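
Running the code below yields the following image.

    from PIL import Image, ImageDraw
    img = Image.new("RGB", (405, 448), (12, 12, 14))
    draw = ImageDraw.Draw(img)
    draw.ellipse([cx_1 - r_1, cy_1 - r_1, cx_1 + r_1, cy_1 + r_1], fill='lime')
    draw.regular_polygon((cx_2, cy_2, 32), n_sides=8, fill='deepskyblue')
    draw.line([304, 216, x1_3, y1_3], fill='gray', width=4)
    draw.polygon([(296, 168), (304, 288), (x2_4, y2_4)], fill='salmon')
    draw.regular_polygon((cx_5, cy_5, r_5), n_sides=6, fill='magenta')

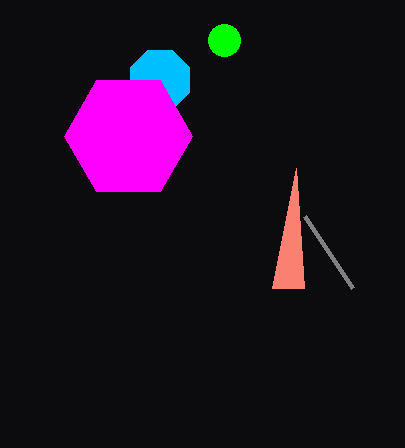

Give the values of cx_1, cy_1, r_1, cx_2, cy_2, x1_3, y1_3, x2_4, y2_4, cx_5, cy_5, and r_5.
cx_1 = 224; cy_1 = 40; r_1 = 16; cx_2 = 160; cy_2 = 80; x1_3 = 352; y1_3 = 288; x2_4 = 272; y2_4 = 288; cx_5 = 128; cy_5 = 136; r_5 = 64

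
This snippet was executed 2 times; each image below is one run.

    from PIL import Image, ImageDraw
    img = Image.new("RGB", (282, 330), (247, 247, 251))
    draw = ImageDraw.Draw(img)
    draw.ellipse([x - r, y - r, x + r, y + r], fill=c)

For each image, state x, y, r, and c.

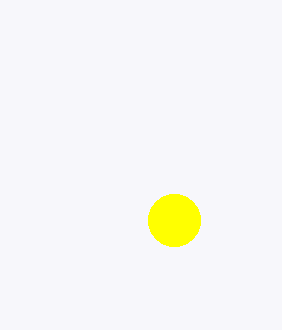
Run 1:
x = 174
y = 220
r = 26
c = 'yellow'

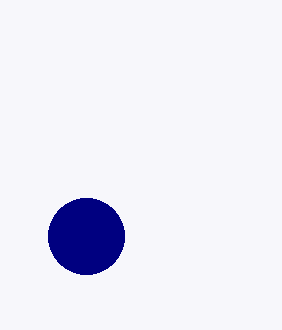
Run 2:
x = 86
y = 236
r = 38
c = 'navy'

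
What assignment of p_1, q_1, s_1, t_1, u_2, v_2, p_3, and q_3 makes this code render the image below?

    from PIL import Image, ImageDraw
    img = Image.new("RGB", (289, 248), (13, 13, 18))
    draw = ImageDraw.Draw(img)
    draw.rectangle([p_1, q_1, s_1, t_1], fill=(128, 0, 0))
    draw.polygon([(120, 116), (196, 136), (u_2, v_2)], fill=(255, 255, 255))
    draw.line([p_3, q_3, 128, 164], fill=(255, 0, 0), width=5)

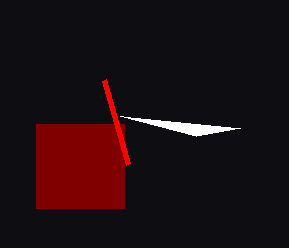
p_1 = 36; q_1 = 124; s_1 = 124; t_1 = 208; u_2 = 240; v_2 = 128; p_3 = 104; q_3 = 80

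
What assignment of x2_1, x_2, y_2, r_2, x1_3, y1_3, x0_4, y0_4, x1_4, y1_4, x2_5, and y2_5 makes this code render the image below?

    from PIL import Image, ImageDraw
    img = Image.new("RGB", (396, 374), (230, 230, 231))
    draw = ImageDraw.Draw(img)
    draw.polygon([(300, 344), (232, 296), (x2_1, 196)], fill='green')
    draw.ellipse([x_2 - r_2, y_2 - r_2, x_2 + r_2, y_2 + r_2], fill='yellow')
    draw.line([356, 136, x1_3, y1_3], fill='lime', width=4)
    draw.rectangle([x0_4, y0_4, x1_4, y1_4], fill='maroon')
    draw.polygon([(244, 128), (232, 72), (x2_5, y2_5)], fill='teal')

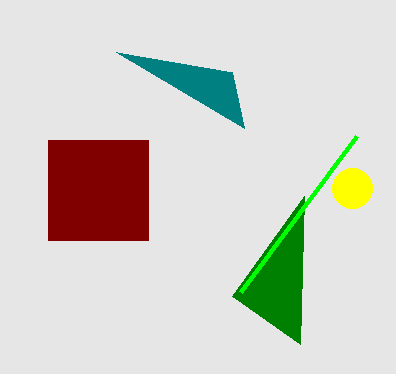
x2_1 = 304, x_2 = 352, y_2 = 188, r_2 = 20, x1_3 = 240, y1_3 = 292, x0_4 = 48, y0_4 = 140, x1_4 = 148, y1_4 = 240, x2_5 = 116, y2_5 = 52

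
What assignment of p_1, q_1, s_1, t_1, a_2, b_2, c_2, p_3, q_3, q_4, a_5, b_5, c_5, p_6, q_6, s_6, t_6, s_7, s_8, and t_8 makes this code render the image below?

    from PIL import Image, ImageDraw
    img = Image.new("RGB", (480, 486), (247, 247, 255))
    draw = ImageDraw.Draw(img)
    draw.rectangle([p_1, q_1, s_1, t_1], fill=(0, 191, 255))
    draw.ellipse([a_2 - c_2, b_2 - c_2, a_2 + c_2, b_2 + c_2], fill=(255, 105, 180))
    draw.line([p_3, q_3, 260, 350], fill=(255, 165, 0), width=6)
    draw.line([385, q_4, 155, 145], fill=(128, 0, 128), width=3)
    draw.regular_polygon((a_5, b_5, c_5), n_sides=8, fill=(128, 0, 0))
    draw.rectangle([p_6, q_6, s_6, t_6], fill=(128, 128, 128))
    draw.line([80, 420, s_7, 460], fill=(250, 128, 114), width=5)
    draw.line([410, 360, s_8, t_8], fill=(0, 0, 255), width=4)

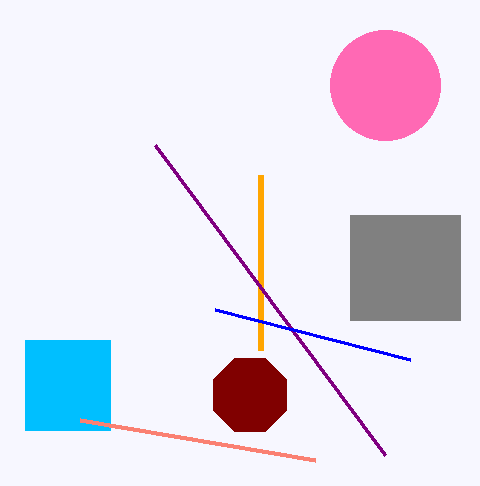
p_1 = 25, q_1 = 340, s_1 = 110, t_1 = 430, a_2 = 385, b_2 = 85, c_2 = 55, p_3 = 260, q_3 = 175, q_4 = 455, a_5 = 250, b_5 = 395, c_5 = 40, p_6 = 350, q_6 = 215, s_6 = 460, t_6 = 320, s_7 = 315, s_8 = 215, t_8 = 310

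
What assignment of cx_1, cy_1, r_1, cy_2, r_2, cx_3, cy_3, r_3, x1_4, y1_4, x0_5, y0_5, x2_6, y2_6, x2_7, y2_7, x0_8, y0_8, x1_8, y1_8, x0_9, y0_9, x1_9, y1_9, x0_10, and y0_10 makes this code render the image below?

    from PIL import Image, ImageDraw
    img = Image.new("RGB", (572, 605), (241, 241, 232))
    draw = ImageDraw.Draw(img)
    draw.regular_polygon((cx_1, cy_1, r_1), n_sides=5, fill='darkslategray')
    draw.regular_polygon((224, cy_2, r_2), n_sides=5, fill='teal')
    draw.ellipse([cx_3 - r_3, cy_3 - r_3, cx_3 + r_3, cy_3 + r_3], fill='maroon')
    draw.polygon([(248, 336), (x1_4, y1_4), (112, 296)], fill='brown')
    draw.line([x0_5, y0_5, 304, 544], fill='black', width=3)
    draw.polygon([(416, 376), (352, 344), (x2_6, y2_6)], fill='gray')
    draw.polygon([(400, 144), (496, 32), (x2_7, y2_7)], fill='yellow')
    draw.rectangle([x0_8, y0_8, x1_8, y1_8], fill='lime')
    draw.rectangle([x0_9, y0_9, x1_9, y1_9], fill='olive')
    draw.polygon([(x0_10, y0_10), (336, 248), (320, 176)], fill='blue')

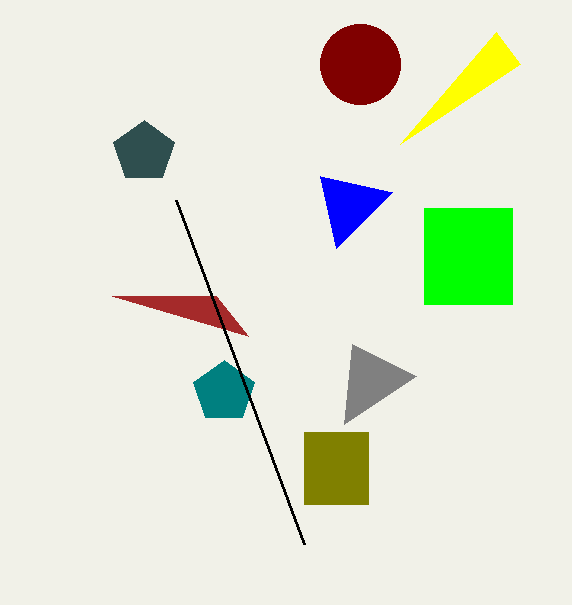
cx_1 = 144, cy_1 = 152, r_1 = 32, cy_2 = 392, r_2 = 32, cx_3 = 360, cy_3 = 64, r_3 = 40, x1_4 = 216, y1_4 = 296, x0_5 = 176, y0_5 = 200, x2_6 = 344, y2_6 = 424, x2_7 = 520, y2_7 = 64, x0_8 = 424, y0_8 = 208, x1_8 = 512, y1_8 = 304, x0_9 = 304, y0_9 = 432, x1_9 = 368, y1_9 = 504, x0_10 = 392, y0_10 = 192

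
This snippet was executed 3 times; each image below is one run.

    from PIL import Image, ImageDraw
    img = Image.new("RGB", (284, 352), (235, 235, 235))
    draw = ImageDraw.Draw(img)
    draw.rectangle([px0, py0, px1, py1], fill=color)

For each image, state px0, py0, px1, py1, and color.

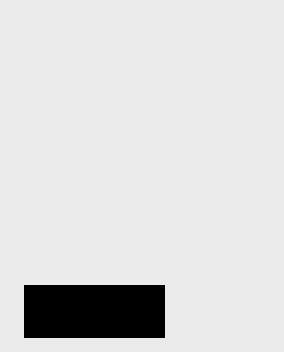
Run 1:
px0 = 24, py0 = 285, px1 = 164, py1 = 337, color = 'black'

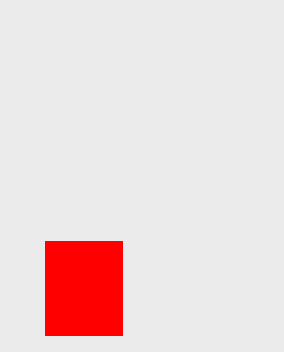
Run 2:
px0 = 45, py0 = 241, px1 = 122, py1 = 335, color = 'red'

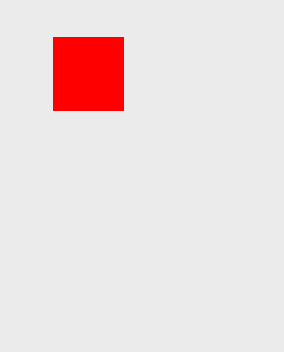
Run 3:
px0 = 53
py0 = 37
px1 = 123
py1 = 110
color = 'red'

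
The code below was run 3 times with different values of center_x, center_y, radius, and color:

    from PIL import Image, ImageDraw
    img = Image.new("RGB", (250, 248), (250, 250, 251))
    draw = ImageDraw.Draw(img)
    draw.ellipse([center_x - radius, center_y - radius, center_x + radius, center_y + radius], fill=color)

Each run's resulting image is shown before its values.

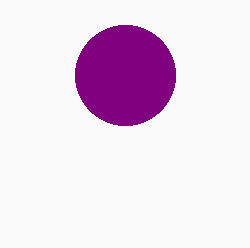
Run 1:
center_x = 125; center_y = 75; radius = 50; color = 'purple'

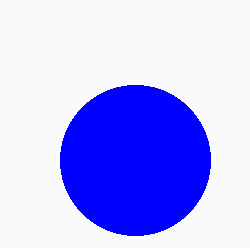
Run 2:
center_x = 135, center_y = 160, radius = 75, color = 'blue'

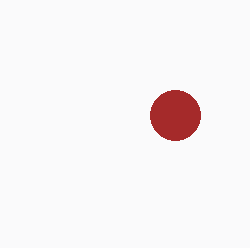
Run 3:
center_x = 175, center_y = 115, radius = 25, color = 'brown'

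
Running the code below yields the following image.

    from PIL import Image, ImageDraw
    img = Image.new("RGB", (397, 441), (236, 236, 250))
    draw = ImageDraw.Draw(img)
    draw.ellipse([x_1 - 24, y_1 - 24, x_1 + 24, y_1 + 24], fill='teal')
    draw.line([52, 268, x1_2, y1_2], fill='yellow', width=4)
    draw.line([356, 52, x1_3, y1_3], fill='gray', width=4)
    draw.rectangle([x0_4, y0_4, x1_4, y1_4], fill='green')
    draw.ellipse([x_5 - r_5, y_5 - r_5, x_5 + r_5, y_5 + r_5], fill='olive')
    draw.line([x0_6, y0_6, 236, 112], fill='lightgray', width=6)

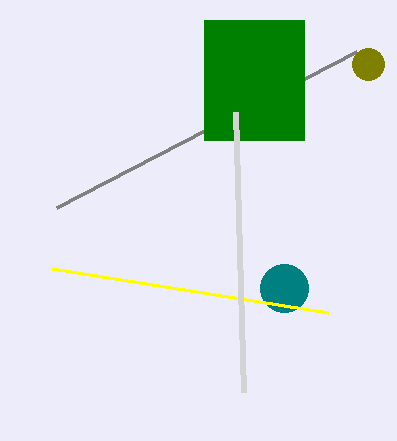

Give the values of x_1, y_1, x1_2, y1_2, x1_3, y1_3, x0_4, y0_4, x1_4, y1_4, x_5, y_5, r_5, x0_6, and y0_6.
x_1 = 284, y_1 = 288, x1_2 = 328, y1_2 = 312, x1_3 = 56, y1_3 = 208, x0_4 = 204, y0_4 = 20, x1_4 = 304, y1_4 = 140, x_5 = 368, y_5 = 64, r_5 = 16, x0_6 = 244, y0_6 = 392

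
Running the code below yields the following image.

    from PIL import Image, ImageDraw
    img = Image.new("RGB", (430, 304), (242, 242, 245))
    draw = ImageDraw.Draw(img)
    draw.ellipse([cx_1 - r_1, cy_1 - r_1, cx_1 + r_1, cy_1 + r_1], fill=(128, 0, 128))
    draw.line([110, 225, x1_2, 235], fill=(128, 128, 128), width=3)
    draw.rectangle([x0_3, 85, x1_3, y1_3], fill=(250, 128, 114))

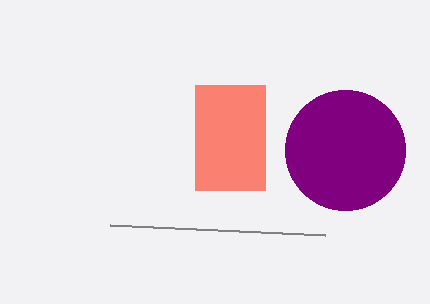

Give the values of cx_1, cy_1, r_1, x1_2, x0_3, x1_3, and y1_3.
cx_1 = 345, cy_1 = 150, r_1 = 60, x1_2 = 325, x0_3 = 195, x1_3 = 265, y1_3 = 190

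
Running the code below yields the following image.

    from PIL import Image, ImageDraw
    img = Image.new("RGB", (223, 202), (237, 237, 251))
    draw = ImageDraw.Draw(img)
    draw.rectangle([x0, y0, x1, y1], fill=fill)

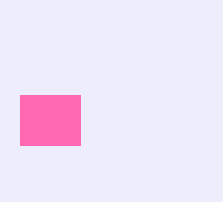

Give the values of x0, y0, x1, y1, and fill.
x0 = 20, y0 = 95, x1 = 80, y1 = 145, fill = 'hotpink'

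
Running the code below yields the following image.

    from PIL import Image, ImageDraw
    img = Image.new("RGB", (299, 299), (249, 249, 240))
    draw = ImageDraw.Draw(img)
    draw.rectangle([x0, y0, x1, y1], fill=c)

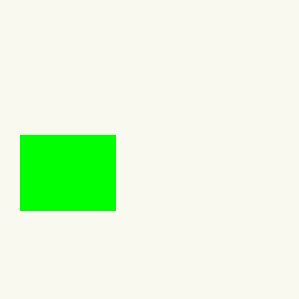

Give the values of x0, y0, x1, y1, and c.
x0 = 20; y0 = 135; x1 = 115; y1 = 210; c = 'lime'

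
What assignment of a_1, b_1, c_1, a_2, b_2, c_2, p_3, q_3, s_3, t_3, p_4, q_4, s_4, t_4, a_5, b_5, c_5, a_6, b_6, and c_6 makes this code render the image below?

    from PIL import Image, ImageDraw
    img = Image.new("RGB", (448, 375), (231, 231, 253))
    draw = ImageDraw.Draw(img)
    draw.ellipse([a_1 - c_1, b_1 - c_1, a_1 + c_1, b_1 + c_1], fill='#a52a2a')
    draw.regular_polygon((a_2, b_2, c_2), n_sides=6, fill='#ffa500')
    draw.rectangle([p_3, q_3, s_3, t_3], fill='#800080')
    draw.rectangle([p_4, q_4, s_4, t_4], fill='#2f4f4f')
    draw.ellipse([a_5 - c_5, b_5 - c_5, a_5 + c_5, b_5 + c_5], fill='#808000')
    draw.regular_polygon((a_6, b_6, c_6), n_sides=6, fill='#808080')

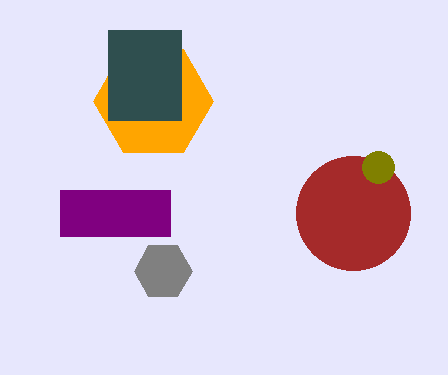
a_1 = 353; b_1 = 213; c_1 = 57; a_2 = 153; b_2 = 101; c_2 = 60; p_3 = 60; q_3 = 190; s_3 = 170; t_3 = 236; p_4 = 108; q_4 = 30; s_4 = 181; t_4 = 120; a_5 = 378; b_5 = 167; c_5 = 16; a_6 = 163; b_6 = 271; c_6 = 29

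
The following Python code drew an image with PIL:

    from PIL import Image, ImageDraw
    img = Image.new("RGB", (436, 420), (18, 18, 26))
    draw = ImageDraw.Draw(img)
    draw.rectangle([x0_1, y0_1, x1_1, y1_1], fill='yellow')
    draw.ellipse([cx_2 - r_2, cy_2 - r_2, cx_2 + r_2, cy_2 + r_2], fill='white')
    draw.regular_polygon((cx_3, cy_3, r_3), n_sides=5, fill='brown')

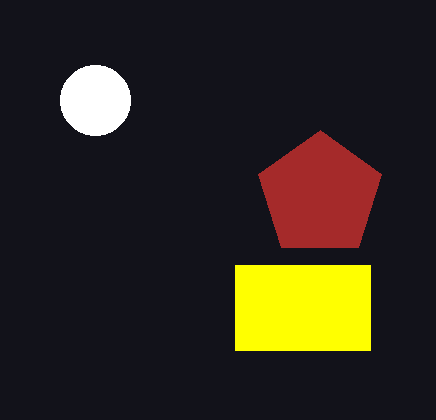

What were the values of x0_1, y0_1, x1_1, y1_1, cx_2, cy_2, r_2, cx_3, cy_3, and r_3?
x0_1 = 235
y0_1 = 265
x1_1 = 370
y1_1 = 350
cx_2 = 95
cy_2 = 100
r_2 = 35
cx_3 = 320
cy_3 = 195
r_3 = 65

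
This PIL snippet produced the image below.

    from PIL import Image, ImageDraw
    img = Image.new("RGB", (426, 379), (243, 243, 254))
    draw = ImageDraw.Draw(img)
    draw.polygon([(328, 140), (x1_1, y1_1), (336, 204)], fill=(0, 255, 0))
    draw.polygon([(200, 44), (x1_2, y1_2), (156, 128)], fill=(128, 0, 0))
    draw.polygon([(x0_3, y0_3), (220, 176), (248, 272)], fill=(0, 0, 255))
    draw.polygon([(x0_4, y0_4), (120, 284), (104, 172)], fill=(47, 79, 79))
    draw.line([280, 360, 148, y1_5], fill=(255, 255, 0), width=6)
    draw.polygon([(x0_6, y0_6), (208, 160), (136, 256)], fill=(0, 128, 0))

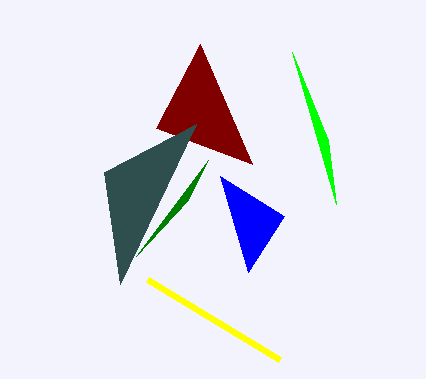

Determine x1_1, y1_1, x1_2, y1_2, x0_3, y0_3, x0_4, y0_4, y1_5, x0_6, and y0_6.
x1_1 = 292
y1_1 = 52
x1_2 = 252
y1_2 = 164
x0_3 = 284
y0_3 = 216
x0_4 = 196
y0_4 = 124
y1_5 = 280
x0_6 = 188
y0_6 = 200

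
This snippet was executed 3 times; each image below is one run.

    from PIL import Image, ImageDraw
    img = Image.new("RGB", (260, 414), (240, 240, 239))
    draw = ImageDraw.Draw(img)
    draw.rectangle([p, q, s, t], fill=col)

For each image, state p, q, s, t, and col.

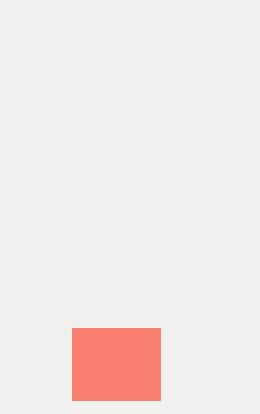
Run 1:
p = 72, q = 328, s = 160, t = 400, col = 'salmon'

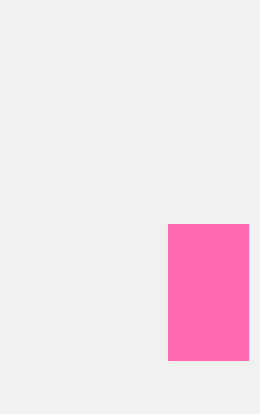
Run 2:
p = 168; q = 224; s = 248; t = 360; col = 'hotpink'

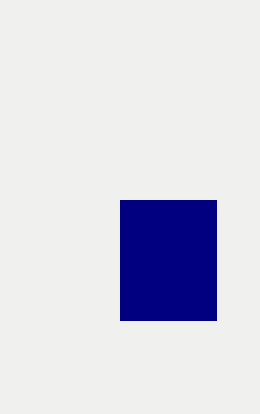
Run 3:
p = 120
q = 200
s = 216
t = 320
col = 'navy'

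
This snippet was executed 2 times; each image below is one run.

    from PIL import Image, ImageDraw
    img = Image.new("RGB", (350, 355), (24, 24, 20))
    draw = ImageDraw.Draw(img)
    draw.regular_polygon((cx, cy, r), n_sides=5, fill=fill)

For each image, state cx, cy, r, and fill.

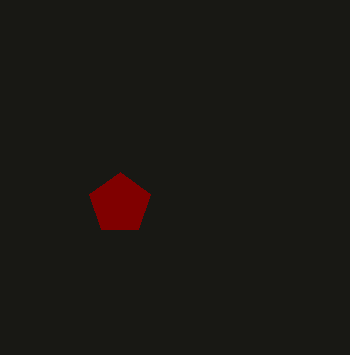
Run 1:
cx = 120
cy = 204
r = 32
fill = 'maroon'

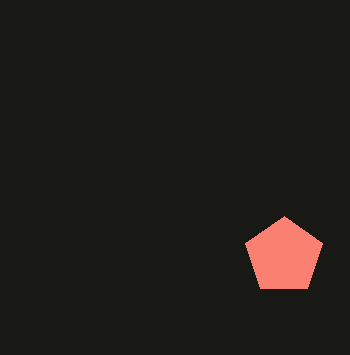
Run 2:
cx = 284, cy = 256, r = 40, fill = 'salmon'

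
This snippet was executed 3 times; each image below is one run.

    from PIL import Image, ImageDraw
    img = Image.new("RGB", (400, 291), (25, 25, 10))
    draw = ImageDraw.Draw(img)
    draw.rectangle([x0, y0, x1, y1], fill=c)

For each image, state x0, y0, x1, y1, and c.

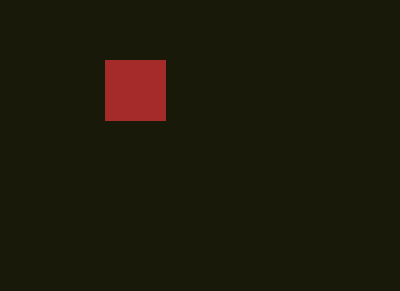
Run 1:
x0 = 105
y0 = 60
x1 = 165
y1 = 120
c = 'brown'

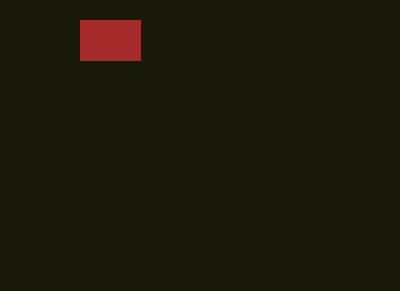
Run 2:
x0 = 80, y0 = 20, x1 = 140, y1 = 60, c = 'brown'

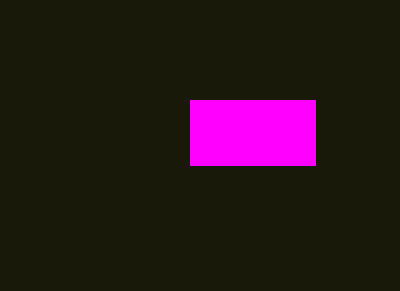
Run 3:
x0 = 190
y0 = 100
x1 = 315
y1 = 165
c = 'magenta'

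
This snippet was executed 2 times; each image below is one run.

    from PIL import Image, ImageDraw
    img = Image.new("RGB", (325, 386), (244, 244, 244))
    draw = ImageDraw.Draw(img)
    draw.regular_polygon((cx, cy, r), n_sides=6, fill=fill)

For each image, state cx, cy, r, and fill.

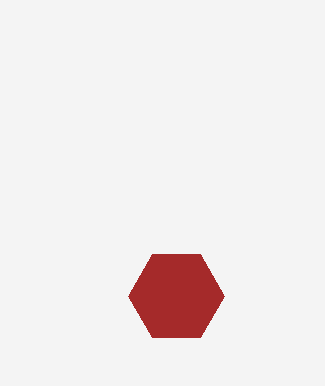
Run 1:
cx = 176; cy = 296; r = 48; fill = 'brown'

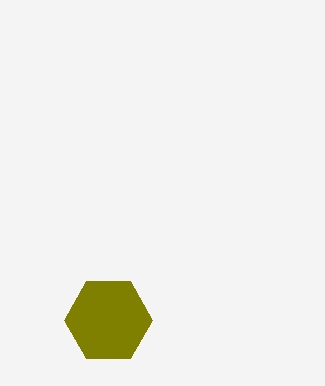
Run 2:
cx = 108, cy = 320, r = 44, fill = 'olive'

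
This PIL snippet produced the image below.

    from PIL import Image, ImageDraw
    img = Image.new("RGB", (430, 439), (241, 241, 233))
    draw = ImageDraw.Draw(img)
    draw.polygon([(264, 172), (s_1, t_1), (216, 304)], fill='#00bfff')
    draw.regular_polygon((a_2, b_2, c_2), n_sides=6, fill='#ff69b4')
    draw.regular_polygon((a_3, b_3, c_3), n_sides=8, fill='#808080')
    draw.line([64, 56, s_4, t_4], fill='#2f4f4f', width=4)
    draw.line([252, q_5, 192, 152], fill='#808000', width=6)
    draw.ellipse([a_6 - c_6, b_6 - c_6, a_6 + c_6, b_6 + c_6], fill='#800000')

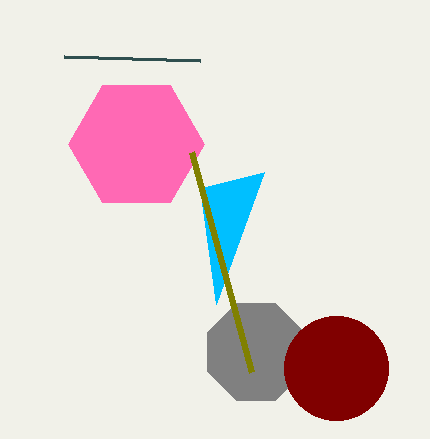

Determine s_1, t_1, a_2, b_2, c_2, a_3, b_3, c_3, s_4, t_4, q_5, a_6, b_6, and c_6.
s_1 = 200
t_1 = 188
a_2 = 136
b_2 = 144
c_2 = 68
a_3 = 256
b_3 = 352
c_3 = 52
s_4 = 200
t_4 = 60
q_5 = 372
a_6 = 336
b_6 = 368
c_6 = 52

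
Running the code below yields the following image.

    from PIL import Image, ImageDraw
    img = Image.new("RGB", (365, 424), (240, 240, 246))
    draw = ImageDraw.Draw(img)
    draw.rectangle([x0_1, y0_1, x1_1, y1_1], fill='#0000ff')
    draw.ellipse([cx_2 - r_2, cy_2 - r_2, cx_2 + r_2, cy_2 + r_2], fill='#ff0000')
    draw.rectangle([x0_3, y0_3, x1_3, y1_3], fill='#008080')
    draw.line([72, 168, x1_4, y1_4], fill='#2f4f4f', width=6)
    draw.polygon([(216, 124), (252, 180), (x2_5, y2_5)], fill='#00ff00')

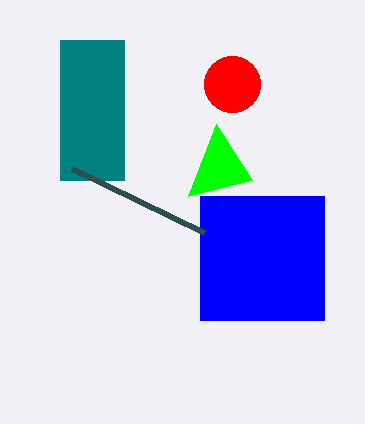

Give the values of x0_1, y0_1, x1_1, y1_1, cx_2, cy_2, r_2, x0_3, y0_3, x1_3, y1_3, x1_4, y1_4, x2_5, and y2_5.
x0_1 = 200, y0_1 = 196, x1_1 = 324, y1_1 = 320, cx_2 = 232, cy_2 = 84, r_2 = 28, x0_3 = 60, y0_3 = 40, x1_3 = 124, y1_3 = 180, x1_4 = 204, y1_4 = 232, x2_5 = 188, y2_5 = 196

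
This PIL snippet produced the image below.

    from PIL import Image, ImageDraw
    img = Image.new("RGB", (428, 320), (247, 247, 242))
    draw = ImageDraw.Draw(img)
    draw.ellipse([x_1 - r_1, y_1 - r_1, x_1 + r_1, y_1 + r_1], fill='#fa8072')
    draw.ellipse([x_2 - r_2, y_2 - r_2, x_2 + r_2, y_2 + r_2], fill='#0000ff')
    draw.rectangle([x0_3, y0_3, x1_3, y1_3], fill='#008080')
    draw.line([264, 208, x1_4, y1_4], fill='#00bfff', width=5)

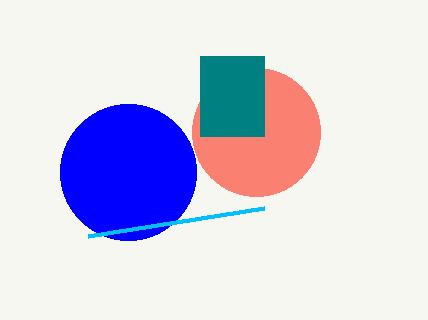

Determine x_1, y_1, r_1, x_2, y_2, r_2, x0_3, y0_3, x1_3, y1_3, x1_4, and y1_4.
x_1 = 256, y_1 = 132, r_1 = 64, x_2 = 128, y_2 = 172, r_2 = 68, x0_3 = 200, y0_3 = 56, x1_3 = 264, y1_3 = 136, x1_4 = 88, y1_4 = 236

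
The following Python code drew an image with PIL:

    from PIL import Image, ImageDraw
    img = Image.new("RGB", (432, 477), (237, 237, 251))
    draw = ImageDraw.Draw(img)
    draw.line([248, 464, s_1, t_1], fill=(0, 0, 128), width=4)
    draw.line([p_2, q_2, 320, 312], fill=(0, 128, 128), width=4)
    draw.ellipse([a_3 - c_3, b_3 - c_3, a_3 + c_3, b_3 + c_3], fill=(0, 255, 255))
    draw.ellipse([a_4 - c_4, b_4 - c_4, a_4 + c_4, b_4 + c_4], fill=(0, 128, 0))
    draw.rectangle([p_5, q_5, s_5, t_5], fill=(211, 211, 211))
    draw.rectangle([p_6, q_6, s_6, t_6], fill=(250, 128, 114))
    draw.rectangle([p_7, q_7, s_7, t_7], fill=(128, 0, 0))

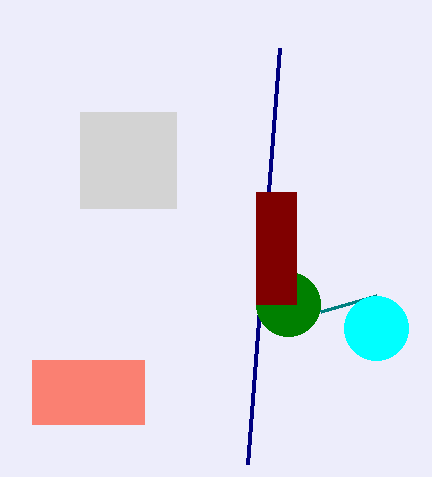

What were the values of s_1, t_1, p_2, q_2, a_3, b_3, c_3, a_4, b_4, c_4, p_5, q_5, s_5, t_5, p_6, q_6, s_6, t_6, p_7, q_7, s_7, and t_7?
s_1 = 280
t_1 = 48
p_2 = 376
q_2 = 296
a_3 = 376
b_3 = 328
c_3 = 32
a_4 = 288
b_4 = 304
c_4 = 32
p_5 = 80
q_5 = 112
s_5 = 176
t_5 = 208
p_6 = 32
q_6 = 360
s_6 = 144
t_6 = 424
p_7 = 256
q_7 = 192
s_7 = 296
t_7 = 304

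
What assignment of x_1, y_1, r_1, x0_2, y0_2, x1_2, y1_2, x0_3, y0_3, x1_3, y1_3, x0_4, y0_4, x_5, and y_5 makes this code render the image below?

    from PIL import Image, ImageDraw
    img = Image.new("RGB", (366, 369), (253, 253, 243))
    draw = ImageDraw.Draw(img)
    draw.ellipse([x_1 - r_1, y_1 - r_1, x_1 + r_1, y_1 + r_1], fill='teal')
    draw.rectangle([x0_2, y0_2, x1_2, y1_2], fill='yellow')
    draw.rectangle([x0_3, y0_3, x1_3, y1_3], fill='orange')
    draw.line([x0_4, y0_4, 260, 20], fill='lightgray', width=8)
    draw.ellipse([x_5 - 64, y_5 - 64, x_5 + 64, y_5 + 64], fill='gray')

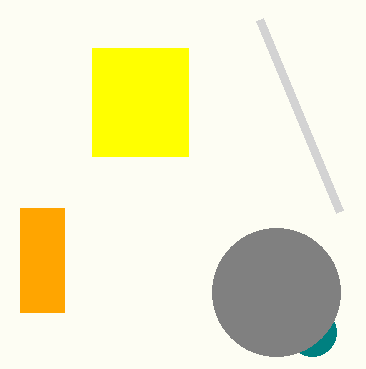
x_1 = 312, y_1 = 332, r_1 = 24, x0_2 = 92, y0_2 = 48, x1_2 = 188, y1_2 = 156, x0_3 = 20, y0_3 = 208, x1_3 = 64, y1_3 = 312, x0_4 = 340, y0_4 = 212, x_5 = 276, y_5 = 292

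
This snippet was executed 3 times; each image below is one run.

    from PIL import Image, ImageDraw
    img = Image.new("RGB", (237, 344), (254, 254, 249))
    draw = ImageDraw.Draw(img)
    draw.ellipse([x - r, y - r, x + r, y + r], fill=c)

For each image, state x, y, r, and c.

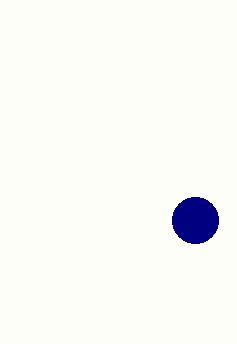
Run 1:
x = 195
y = 220
r = 23
c = 'navy'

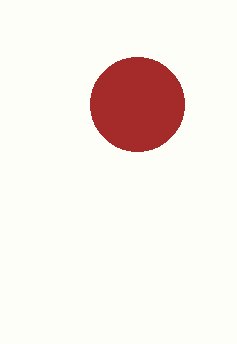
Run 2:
x = 137
y = 104
r = 47
c = 'brown'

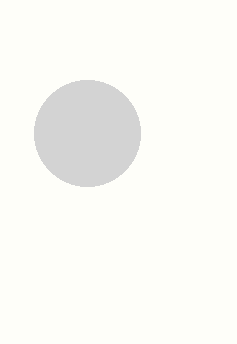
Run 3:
x = 87
y = 133
r = 53
c = 'lightgray'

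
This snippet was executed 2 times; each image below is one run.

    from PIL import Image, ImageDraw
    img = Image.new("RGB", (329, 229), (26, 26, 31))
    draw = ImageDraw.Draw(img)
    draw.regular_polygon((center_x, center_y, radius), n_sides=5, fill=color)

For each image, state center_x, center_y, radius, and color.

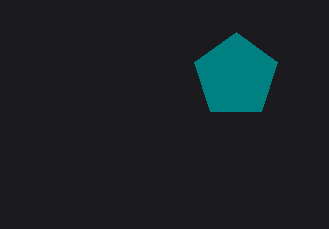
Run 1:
center_x = 236, center_y = 76, radius = 44, color = 'teal'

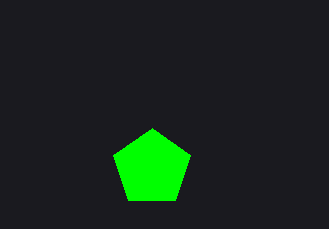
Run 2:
center_x = 152, center_y = 168, radius = 40, color = 'lime'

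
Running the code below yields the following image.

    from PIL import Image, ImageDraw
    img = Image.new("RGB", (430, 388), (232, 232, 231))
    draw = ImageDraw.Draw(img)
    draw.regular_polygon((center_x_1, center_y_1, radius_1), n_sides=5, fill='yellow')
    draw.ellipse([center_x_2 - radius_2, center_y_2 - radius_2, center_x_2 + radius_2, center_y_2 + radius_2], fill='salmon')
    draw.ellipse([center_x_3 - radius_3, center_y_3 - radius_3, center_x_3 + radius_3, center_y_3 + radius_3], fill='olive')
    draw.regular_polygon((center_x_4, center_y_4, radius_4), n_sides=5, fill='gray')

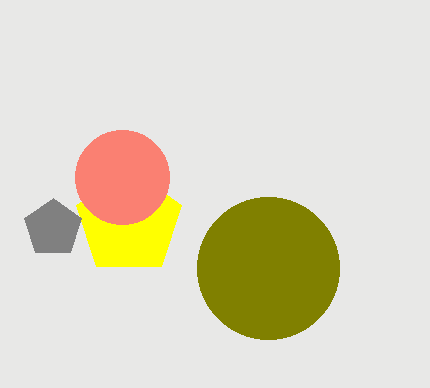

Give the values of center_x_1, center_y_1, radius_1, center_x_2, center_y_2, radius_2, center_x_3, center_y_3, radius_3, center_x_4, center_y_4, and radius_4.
center_x_1 = 129; center_y_1 = 222; radius_1 = 55; center_x_2 = 122; center_y_2 = 177; radius_2 = 47; center_x_3 = 268; center_y_3 = 268; radius_3 = 71; center_x_4 = 53; center_y_4 = 228; radius_4 = 30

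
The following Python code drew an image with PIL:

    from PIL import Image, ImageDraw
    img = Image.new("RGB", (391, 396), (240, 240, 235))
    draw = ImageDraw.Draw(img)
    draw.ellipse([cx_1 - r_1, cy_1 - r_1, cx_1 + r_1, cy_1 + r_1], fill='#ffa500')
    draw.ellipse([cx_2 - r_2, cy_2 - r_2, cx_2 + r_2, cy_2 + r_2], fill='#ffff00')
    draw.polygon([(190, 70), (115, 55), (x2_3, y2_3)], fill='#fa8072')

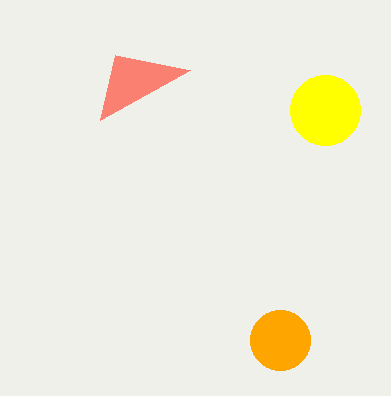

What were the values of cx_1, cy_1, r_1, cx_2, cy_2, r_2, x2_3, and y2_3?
cx_1 = 280; cy_1 = 340; r_1 = 30; cx_2 = 325; cy_2 = 110; r_2 = 35; x2_3 = 100; y2_3 = 120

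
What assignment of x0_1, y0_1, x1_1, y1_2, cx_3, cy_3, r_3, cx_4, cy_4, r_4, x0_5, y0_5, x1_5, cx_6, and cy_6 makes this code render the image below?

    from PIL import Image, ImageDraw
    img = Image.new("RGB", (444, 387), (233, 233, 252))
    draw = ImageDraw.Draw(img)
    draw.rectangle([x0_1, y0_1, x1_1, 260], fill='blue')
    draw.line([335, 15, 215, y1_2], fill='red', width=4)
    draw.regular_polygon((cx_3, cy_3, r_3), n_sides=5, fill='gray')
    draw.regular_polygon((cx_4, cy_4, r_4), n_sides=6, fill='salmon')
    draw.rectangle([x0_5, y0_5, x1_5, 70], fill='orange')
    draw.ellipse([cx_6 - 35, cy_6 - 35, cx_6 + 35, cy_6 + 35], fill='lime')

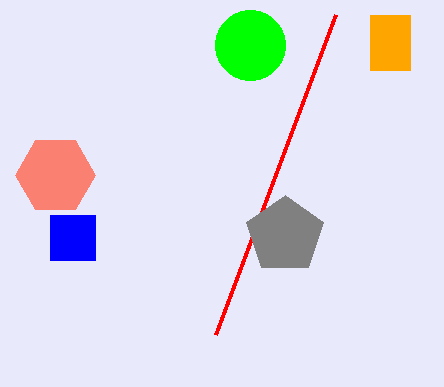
x0_1 = 50, y0_1 = 215, x1_1 = 95, y1_2 = 335, cx_3 = 285, cy_3 = 235, r_3 = 40, cx_4 = 55, cy_4 = 175, r_4 = 40, x0_5 = 370, y0_5 = 15, x1_5 = 410, cx_6 = 250, cy_6 = 45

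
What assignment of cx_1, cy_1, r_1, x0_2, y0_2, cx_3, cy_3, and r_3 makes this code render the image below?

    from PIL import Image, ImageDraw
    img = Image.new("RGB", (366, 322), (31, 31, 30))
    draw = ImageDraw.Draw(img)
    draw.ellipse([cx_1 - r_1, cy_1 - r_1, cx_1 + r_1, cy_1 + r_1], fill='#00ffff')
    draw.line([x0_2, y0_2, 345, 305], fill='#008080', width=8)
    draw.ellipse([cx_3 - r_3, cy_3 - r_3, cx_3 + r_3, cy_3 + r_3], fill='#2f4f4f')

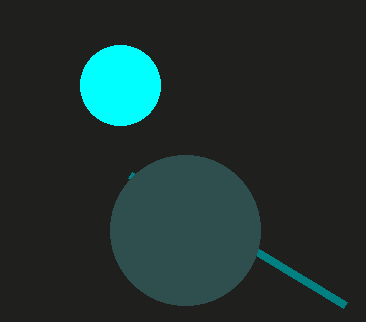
cx_1 = 120
cy_1 = 85
r_1 = 40
x0_2 = 130
y0_2 = 175
cx_3 = 185
cy_3 = 230
r_3 = 75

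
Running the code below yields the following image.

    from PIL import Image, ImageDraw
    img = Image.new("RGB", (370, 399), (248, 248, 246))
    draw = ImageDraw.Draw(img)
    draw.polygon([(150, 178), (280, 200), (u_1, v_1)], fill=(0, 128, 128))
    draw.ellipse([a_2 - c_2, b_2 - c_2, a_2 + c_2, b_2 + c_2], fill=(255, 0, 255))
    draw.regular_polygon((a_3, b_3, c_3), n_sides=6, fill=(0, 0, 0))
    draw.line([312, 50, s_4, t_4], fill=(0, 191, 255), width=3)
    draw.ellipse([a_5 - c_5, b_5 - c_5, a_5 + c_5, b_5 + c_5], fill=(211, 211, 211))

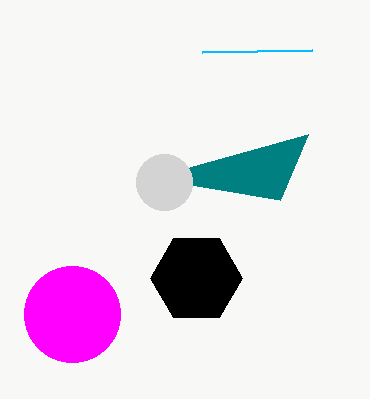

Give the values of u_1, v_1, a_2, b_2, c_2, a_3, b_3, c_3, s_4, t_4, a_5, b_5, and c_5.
u_1 = 308; v_1 = 134; a_2 = 72; b_2 = 314; c_2 = 48; a_3 = 196; b_3 = 278; c_3 = 46; s_4 = 202; t_4 = 52; a_5 = 164; b_5 = 182; c_5 = 28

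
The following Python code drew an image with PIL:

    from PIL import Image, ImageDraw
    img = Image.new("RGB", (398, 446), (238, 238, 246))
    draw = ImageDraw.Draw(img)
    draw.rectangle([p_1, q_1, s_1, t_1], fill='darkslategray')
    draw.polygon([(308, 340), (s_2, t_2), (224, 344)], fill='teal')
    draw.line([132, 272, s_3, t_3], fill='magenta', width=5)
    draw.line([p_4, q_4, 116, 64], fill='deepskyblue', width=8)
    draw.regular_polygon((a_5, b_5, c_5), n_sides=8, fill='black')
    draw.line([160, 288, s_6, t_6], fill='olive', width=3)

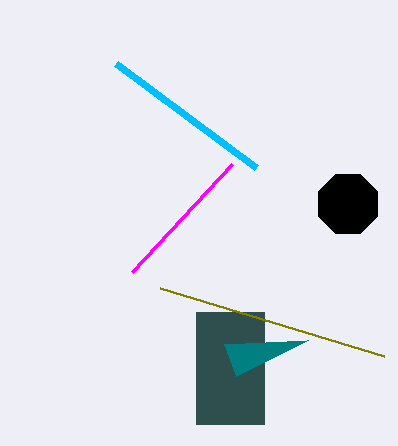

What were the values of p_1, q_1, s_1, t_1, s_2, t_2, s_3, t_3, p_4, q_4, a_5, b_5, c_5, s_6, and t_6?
p_1 = 196
q_1 = 312
s_1 = 264
t_1 = 424
s_2 = 236
t_2 = 376
s_3 = 232
t_3 = 164
p_4 = 256
q_4 = 168
a_5 = 348
b_5 = 204
c_5 = 32
s_6 = 384
t_6 = 356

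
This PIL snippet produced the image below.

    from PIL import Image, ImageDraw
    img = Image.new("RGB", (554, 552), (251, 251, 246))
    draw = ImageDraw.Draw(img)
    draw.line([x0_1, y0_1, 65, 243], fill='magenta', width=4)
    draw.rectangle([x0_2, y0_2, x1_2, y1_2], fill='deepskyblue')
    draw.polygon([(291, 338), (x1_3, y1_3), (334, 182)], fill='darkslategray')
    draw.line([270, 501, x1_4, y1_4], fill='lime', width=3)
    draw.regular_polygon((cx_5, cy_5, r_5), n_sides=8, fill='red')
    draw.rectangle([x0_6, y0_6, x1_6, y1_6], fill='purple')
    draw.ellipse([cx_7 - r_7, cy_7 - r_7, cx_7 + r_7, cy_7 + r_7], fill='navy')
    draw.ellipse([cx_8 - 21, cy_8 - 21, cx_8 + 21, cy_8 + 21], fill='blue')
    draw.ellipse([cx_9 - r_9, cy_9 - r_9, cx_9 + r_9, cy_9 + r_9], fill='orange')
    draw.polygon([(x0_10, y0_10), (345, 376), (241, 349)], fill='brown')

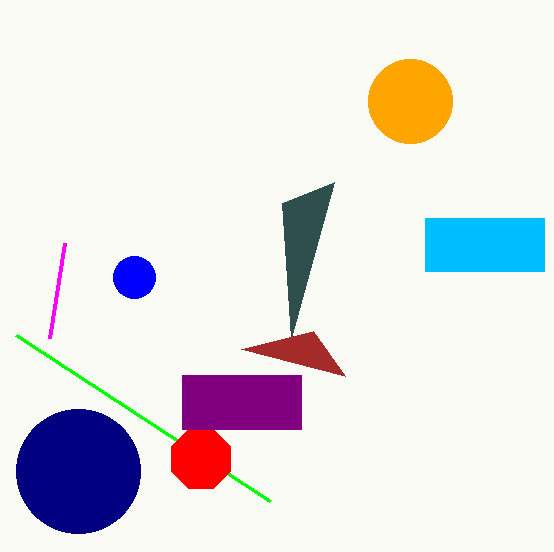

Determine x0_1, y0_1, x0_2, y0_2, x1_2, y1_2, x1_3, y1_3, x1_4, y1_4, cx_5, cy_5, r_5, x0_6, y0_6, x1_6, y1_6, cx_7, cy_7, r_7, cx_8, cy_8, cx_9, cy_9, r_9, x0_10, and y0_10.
x0_1 = 50; y0_1 = 338; x0_2 = 425; y0_2 = 218; x1_2 = 544; y1_2 = 271; x1_3 = 282; y1_3 = 203; x1_4 = 16; y1_4 = 335; cx_5 = 201; cy_5 = 459; r_5 = 32; x0_6 = 182; y0_6 = 375; x1_6 = 301; y1_6 = 429; cx_7 = 78; cy_7 = 471; r_7 = 62; cx_8 = 134; cy_8 = 277; cx_9 = 410; cy_9 = 101; r_9 = 42; x0_10 = 313; y0_10 = 331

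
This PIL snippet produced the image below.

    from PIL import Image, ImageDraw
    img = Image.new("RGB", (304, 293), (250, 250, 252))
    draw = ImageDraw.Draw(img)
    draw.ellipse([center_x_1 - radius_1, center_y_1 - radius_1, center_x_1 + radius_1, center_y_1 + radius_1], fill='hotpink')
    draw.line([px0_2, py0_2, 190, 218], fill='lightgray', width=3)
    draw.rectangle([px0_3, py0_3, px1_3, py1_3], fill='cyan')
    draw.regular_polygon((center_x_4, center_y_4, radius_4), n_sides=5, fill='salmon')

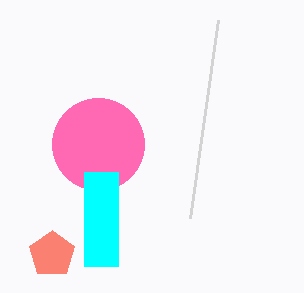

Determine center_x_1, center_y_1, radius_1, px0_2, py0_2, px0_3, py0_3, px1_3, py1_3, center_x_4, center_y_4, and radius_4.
center_x_1 = 98
center_y_1 = 144
radius_1 = 46
px0_2 = 218
py0_2 = 20
px0_3 = 84
py0_3 = 172
px1_3 = 118
py1_3 = 266
center_x_4 = 52
center_y_4 = 254
radius_4 = 24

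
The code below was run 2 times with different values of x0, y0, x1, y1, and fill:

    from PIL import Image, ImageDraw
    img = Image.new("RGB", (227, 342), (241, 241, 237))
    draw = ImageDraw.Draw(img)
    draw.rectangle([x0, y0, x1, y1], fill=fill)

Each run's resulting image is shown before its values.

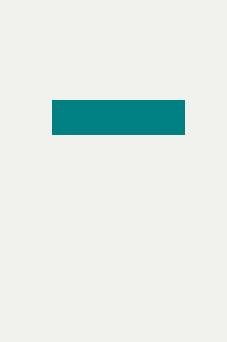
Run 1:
x0 = 52, y0 = 100, x1 = 184, y1 = 134, fill = 'teal'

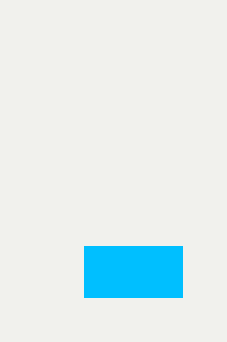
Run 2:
x0 = 84; y0 = 246; x1 = 182; y1 = 297; fill = 'deepskyblue'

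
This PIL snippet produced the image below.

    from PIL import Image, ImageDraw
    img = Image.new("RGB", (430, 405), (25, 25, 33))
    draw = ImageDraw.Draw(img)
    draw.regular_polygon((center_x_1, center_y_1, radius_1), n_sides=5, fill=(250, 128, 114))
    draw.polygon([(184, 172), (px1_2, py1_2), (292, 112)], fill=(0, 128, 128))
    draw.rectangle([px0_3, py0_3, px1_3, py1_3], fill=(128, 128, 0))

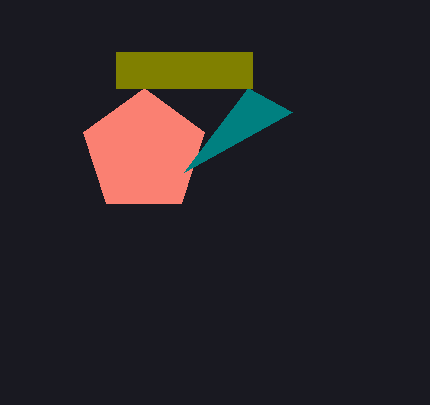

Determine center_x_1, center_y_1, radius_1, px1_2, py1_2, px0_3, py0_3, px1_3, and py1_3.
center_x_1 = 144, center_y_1 = 152, radius_1 = 64, px1_2 = 248, py1_2 = 88, px0_3 = 116, py0_3 = 52, px1_3 = 252, py1_3 = 88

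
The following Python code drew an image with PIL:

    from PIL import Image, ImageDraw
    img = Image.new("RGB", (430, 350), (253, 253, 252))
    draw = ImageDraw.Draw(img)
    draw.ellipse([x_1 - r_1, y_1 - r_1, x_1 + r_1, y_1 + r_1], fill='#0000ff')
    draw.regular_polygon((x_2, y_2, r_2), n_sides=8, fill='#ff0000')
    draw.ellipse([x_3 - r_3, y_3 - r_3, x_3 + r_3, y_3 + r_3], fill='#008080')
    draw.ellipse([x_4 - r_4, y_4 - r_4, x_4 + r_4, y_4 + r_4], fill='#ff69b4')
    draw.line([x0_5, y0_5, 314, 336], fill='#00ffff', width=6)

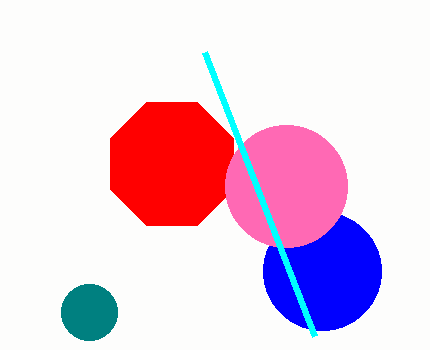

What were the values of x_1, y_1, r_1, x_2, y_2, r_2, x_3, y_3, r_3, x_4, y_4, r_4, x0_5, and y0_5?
x_1 = 322
y_1 = 271
r_1 = 59
x_2 = 172
y_2 = 164
r_2 = 67
x_3 = 89
y_3 = 312
r_3 = 28
x_4 = 286
y_4 = 186
r_4 = 61
x0_5 = 204
y0_5 = 52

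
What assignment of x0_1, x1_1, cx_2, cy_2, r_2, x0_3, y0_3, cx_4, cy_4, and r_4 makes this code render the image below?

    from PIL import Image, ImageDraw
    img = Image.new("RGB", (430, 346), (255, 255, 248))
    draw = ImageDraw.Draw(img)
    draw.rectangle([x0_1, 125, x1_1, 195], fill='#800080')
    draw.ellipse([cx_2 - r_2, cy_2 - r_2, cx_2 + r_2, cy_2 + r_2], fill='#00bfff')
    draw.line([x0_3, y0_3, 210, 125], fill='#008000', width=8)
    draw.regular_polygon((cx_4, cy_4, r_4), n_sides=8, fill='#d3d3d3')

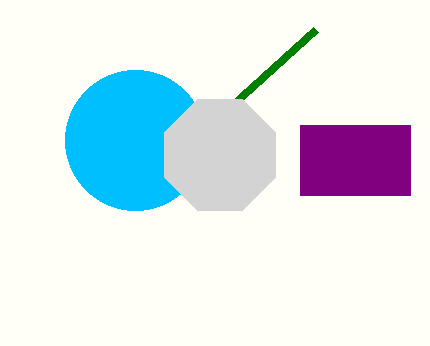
x0_1 = 300
x1_1 = 410
cx_2 = 135
cy_2 = 140
r_2 = 70
x0_3 = 315
y0_3 = 30
cx_4 = 220
cy_4 = 155
r_4 = 60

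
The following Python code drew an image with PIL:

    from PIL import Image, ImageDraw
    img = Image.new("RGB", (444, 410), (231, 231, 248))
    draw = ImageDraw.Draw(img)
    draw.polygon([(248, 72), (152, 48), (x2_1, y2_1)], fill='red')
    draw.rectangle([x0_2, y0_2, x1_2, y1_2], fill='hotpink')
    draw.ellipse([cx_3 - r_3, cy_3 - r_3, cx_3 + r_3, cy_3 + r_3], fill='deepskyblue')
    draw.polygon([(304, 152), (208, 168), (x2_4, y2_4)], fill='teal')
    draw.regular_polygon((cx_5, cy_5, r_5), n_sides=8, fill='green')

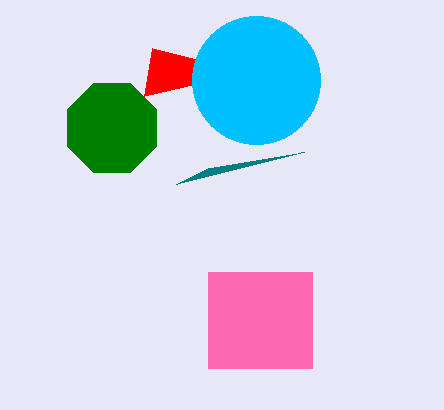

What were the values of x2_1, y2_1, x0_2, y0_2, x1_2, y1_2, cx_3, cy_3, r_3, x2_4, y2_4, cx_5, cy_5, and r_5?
x2_1 = 144
y2_1 = 96
x0_2 = 208
y0_2 = 272
x1_2 = 312
y1_2 = 368
cx_3 = 256
cy_3 = 80
r_3 = 64
x2_4 = 176
y2_4 = 184
cx_5 = 112
cy_5 = 128
r_5 = 48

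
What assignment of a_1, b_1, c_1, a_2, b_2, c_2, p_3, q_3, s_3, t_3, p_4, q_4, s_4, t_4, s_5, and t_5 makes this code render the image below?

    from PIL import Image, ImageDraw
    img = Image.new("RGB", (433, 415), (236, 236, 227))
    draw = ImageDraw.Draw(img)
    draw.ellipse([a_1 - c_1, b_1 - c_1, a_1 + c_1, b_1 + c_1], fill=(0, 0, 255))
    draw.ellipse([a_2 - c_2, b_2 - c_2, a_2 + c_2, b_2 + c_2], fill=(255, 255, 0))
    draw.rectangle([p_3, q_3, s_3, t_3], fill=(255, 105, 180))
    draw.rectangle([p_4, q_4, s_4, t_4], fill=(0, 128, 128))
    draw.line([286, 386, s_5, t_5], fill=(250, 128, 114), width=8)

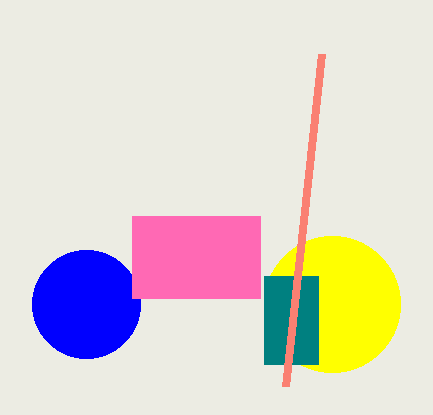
a_1 = 86; b_1 = 304; c_1 = 54; a_2 = 332; b_2 = 304; c_2 = 68; p_3 = 132; q_3 = 216; s_3 = 260; t_3 = 298; p_4 = 264; q_4 = 276; s_4 = 318; t_4 = 364; s_5 = 322; t_5 = 54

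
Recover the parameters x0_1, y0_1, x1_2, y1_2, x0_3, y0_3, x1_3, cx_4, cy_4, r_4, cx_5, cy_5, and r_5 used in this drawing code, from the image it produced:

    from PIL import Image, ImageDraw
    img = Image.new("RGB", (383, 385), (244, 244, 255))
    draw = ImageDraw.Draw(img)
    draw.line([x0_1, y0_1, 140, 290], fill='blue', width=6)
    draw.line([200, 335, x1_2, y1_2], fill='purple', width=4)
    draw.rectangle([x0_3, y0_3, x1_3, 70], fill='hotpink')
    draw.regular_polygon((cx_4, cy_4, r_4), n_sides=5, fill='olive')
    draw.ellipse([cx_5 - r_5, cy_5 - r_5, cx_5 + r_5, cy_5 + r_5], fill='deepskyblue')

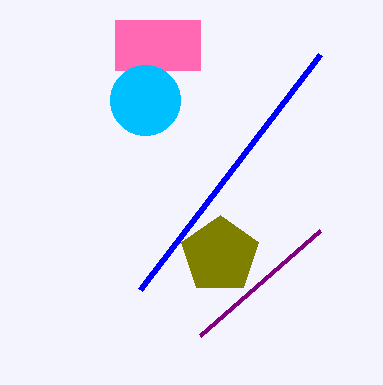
x0_1 = 320
y0_1 = 55
x1_2 = 320
y1_2 = 230
x0_3 = 115
y0_3 = 20
x1_3 = 200
cx_4 = 220
cy_4 = 255
r_4 = 40
cx_5 = 145
cy_5 = 100
r_5 = 35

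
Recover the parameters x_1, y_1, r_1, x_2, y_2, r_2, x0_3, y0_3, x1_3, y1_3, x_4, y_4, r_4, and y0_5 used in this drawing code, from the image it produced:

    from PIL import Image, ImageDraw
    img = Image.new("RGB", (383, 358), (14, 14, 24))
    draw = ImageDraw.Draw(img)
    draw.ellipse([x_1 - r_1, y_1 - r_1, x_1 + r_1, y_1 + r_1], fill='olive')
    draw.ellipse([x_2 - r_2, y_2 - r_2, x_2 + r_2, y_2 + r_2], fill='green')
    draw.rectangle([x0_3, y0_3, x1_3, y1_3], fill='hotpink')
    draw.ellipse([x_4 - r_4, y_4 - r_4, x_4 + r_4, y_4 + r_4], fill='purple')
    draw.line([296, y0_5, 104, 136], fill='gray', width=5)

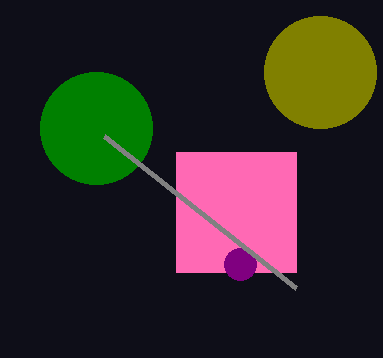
x_1 = 320
y_1 = 72
r_1 = 56
x_2 = 96
y_2 = 128
r_2 = 56
x0_3 = 176
y0_3 = 152
x1_3 = 296
y1_3 = 272
x_4 = 240
y_4 = 264
r_4 = 16
y0_5 = 288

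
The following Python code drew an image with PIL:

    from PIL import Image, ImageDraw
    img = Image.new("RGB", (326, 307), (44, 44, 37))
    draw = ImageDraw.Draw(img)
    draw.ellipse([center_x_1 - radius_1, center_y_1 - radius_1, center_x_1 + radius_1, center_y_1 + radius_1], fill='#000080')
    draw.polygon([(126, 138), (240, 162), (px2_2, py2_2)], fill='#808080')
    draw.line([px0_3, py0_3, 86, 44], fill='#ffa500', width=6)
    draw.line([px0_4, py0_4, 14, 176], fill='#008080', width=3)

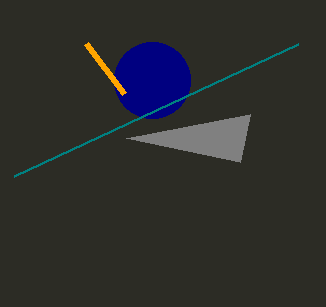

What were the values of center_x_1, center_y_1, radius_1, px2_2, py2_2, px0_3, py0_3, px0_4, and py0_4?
center_x_1 = 152, center_y_1 = 80, radius_1 = 38, px2_2 = 250, py2_2 = 114, px0_3 = 124, py0_3 = 94, px0_4 = 298, py0_4 = 44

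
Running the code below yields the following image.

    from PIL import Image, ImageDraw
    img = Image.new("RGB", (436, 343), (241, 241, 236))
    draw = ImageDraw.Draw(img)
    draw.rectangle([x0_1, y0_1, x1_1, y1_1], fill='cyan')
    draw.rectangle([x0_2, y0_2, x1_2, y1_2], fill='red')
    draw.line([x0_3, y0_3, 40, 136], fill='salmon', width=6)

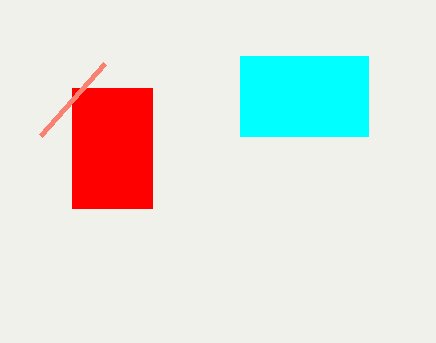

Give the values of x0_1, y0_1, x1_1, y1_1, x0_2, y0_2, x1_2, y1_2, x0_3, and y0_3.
x0_1 = 240; y0_1 = 56; x1_1 = 368; y1_1 = 136; x0_2 = 72; y0_2 = 88; x1_2 = 152; y1_2 = 208; x0_3 = 104; y0_3 = 64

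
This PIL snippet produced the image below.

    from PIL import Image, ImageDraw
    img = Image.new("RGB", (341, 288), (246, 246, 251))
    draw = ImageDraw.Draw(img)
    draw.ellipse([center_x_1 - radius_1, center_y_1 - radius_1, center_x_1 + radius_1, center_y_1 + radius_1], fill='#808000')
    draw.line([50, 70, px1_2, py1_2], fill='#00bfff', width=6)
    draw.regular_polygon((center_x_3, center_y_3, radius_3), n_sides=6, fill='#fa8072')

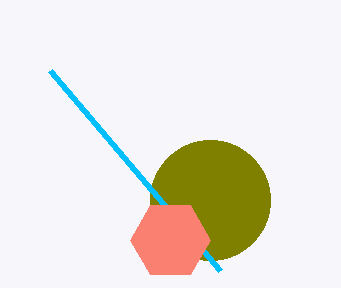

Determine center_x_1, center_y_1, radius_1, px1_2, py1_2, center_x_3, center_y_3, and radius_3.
center_x_1 = 210, center_y_1 = 200, radius_1 = 60, px1_2 = 220, py1_2 = 270, center_x_3 = 170, center_y_3 = 240, radius_3 = 40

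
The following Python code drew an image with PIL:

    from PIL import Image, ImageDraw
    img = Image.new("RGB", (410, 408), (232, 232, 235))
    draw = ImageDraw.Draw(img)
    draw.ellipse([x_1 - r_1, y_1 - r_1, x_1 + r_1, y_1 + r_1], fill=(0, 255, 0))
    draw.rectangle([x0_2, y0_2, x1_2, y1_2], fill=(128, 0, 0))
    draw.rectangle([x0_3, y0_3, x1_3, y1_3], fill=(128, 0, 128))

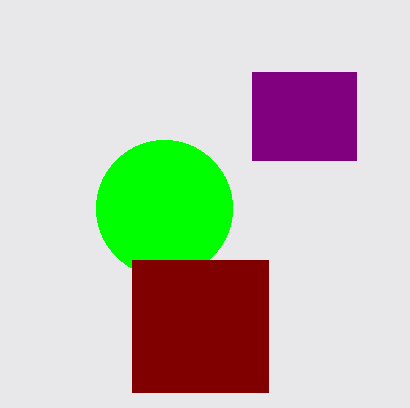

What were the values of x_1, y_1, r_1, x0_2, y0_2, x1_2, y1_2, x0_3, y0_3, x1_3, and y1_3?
x_1 = 164
y_1 = 208
r_1 = 68
x0_2 = 132
y0_2 = 260
x1_2 = 268
y1_2 = 392
x0_3 = 252
y0_3 = 72
x1_3 = 356
y1_3 = 160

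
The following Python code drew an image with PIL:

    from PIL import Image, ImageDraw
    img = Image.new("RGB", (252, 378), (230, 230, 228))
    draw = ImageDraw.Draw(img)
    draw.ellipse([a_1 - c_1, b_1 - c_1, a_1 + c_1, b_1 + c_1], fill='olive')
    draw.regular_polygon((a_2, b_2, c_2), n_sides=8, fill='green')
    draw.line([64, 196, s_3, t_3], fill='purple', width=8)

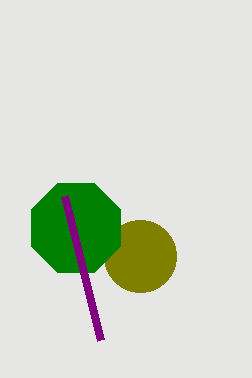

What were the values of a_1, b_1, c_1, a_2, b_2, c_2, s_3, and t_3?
a_1 = 140; b_1 = 256; c_1 = 36; a_2 = 76; b_2 = 228; c_2 = 48; s_3 = 100; t_3 = 340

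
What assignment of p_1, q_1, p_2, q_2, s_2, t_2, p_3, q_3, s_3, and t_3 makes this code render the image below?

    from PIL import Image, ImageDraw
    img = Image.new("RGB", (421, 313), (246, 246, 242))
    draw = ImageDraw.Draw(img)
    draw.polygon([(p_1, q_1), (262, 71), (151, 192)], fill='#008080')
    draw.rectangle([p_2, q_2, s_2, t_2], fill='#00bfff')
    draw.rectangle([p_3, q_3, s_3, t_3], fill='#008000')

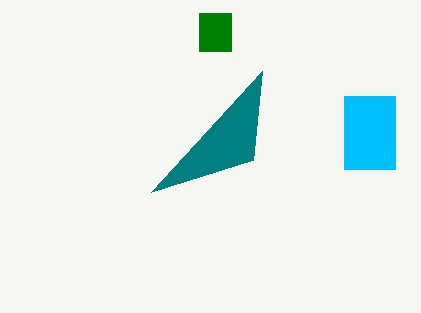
p_1 = 253, q_1 = 160, p_2 = 344, q_2 = 96, s_2 = 395, t_2 = 169, p_3 = 199, q_3 = 13, s_3 = 231, t_3 = 51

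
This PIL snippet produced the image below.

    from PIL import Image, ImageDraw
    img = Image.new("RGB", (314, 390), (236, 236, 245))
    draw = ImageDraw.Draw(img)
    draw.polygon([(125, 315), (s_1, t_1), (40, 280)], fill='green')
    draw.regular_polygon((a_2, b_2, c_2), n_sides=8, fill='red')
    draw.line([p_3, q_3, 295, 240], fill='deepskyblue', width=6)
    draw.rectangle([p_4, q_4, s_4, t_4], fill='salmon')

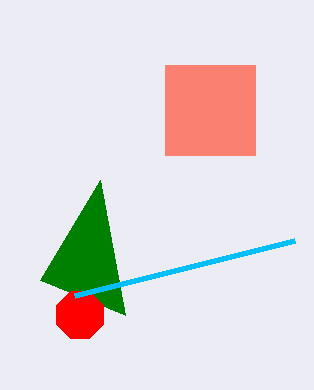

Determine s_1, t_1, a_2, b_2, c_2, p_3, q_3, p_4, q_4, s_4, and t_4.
s_1 = 100
t_1 = 180
a_2 = 80
b_2 = 315
c_2 = 25
p_3 = 75
q_3 = 295
p_4 = 165
q_4 = 65
s_4 = 255
t_4 = 155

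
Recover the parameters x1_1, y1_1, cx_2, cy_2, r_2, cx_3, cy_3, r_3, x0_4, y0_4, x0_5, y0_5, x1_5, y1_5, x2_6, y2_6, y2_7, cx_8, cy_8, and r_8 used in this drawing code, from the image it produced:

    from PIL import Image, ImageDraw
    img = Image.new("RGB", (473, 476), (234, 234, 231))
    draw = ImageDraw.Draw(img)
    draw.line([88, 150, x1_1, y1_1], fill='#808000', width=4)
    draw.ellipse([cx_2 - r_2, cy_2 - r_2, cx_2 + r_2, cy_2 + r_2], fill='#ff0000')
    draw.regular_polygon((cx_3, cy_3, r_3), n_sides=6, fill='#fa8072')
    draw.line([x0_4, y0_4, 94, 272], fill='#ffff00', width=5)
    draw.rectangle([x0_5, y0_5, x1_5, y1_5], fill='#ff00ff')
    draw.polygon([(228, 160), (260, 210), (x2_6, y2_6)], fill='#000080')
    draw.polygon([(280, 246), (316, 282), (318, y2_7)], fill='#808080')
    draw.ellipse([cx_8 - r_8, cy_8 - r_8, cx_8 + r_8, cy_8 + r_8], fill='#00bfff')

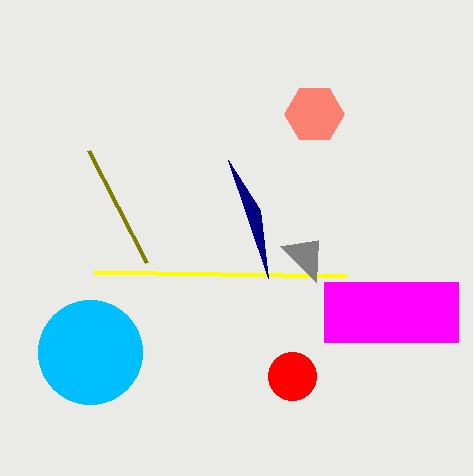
x1_1 = 146
y1_1 = 262
cx_2 = 292
cy_2 = 376
r_2 = 24
cx_3 = 314
cy_3 = 114
r_3 = 30
x0_4 = 346
y0_4 = 276
x0_5 = 324
y0_5 = 282
x1_5 = 458
y1_5 = 342
x2_6 = 268
y2_6 = 278
y2_7 = 240
cx_8 = 90
cy_8 = 352
r_8 = 52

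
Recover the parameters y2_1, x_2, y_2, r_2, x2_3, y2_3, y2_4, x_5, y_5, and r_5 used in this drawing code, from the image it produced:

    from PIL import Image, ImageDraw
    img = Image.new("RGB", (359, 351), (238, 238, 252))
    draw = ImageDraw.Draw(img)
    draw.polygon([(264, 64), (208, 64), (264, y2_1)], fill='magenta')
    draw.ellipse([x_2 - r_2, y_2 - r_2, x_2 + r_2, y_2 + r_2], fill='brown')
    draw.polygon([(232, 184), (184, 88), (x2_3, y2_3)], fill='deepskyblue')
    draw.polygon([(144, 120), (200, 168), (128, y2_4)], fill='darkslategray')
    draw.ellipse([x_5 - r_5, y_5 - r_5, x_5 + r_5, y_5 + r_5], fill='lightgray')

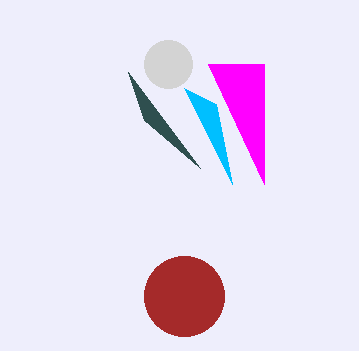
y2_1 = 184
x_2 = 184
y_2 = 296
r_2 = 40
x2_3 = 216
y2_3 = 104
y2_4 = 72
x_5 = 168
y_5 = 64
r_5 = 24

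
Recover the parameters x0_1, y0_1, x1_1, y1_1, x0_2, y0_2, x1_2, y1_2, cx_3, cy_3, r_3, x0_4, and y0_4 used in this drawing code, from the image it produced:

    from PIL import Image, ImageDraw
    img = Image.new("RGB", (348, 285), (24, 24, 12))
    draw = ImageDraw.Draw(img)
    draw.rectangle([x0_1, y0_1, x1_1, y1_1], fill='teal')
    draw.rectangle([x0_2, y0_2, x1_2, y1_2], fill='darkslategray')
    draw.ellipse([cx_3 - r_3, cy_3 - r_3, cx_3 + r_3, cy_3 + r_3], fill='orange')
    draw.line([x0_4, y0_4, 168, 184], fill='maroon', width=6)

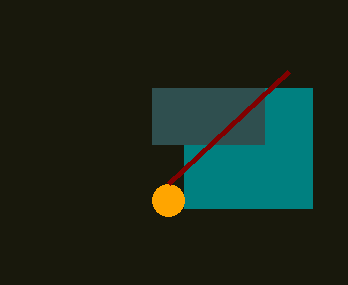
x0_1 = 184, y0_1 = 88, x1_1 = 312, y1_1 = 208, x0_2 = 152, y0_2 = 88, x1_2 = 264, y1_2 = 144, cx_3 = 168, cy_3 = 200, r_3 = 16, x0_4 = 288, y0_4 = 72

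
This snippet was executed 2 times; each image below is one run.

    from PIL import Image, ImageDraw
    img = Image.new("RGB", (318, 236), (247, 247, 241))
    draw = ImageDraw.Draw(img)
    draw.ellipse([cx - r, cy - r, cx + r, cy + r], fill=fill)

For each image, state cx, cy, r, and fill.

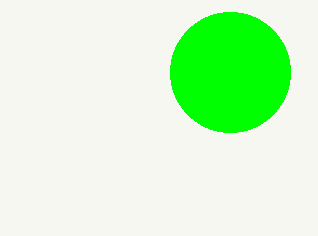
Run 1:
cx = 230; cy = 72; r = 60; fill = 'lime'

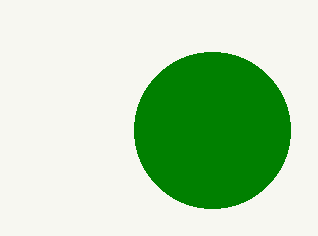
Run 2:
cx = 212; cy = 130; r = 78; fill = 'green'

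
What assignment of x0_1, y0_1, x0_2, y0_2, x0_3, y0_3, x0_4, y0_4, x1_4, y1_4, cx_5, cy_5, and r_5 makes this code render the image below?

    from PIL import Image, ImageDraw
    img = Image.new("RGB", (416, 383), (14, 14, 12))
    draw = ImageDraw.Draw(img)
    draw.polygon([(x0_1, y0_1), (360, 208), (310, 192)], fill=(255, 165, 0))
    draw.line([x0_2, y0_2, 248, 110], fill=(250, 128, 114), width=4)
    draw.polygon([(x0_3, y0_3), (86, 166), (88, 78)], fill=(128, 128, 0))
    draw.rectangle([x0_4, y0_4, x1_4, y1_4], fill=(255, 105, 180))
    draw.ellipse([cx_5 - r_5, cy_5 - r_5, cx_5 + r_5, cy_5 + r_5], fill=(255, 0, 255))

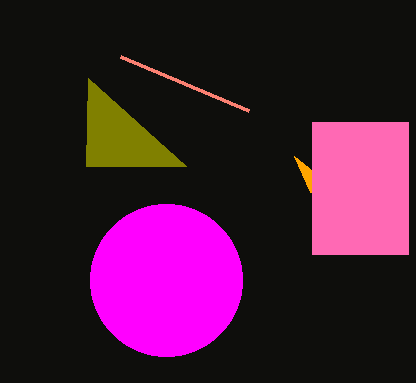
x0_1 = 294, y0_1 = 156, x0_2 = 120, y0_2 = 56, x0_3 = 186, y0_3 = 166, x0_4 = 312, y0_4 = 122, x1_4 = 408, y1_4 = 254, cx_5 = 166, cy_5 = 280, r_5 = 76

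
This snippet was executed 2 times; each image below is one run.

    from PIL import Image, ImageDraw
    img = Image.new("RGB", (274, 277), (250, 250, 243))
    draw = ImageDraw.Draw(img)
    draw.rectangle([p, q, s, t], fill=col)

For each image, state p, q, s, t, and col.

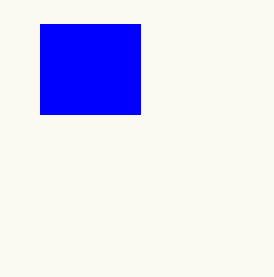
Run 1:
p = 40; q = 24; s = 140; t = 114; col = 'blue'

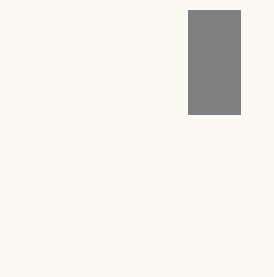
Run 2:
p = 188, q = 10, s = 240, t = 114, col = 'gray'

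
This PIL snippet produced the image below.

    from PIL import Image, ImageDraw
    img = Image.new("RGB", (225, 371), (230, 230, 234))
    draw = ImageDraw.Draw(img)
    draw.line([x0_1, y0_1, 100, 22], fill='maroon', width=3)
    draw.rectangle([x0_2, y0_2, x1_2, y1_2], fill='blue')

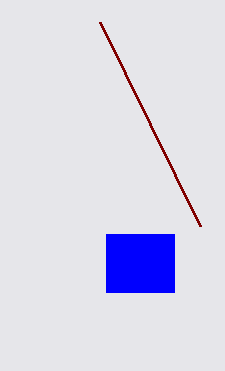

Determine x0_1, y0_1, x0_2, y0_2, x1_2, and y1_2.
x0_1 = 200, y0_1 = 226, x0_2 = 106, y0_2 = 234, x1_2 = 174, y1_2 = 292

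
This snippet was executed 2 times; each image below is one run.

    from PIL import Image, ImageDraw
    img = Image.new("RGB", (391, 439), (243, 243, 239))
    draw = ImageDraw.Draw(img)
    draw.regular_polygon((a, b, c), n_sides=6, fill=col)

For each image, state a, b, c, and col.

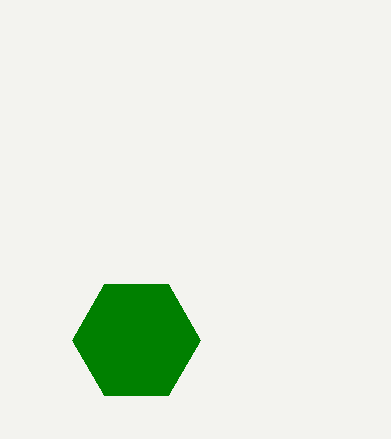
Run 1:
a = 136; b = 340; c = 64; col = 'green'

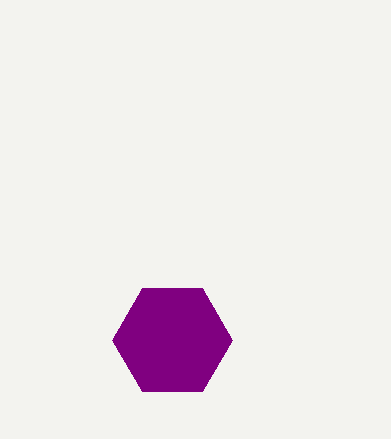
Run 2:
a = 172
b = 340
c = 60
col = 'purple'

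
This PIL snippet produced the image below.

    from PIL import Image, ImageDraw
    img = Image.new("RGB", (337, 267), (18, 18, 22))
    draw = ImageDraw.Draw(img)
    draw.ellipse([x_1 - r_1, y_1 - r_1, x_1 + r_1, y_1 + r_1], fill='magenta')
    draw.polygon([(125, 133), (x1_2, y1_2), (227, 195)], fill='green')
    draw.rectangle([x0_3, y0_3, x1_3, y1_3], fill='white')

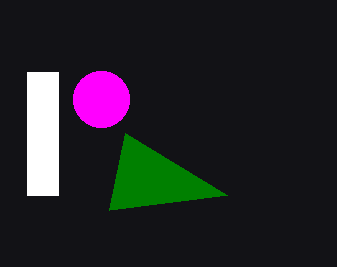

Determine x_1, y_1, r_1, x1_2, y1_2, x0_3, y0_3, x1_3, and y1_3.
x_1 = 101, y_1 = 99, r_1 = 28, x1_2 = 109, y1_2 = 210, x0_3 = 27, y0_3 = 72, x1_3 = 58, y1_3 = 195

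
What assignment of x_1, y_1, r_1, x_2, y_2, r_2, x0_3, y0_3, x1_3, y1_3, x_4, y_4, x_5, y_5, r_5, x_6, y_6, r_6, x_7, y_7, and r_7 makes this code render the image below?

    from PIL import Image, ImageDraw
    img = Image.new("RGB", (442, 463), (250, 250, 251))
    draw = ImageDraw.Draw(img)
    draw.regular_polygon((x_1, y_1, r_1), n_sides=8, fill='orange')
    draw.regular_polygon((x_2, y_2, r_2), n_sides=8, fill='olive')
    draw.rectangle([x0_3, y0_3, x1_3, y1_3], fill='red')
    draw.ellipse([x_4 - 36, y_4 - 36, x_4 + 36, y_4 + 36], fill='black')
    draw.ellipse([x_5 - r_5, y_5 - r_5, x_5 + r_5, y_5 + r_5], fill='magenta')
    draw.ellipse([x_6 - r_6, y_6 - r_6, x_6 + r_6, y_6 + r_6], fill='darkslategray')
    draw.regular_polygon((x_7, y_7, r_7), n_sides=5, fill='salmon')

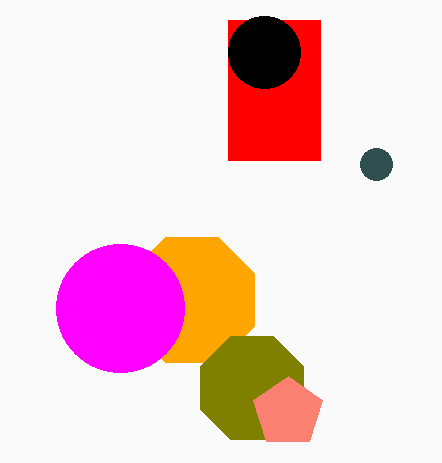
x_1 = 192, y_1 = 300, r_1 = 68, x_2 = 252, y_2 = 388, r_2 = 56, x0_3 = 228, y0_3 = 20, x1_3 = 320, y1_3 = 160, x_4 = 264, y_4 = 52, x_5 = 120, y_5 = 308, r_5 = 64, x_6 = 376, y_6 = 164, r_6 = 16, x_7 = 288, y_7 = 412, r_7 = 36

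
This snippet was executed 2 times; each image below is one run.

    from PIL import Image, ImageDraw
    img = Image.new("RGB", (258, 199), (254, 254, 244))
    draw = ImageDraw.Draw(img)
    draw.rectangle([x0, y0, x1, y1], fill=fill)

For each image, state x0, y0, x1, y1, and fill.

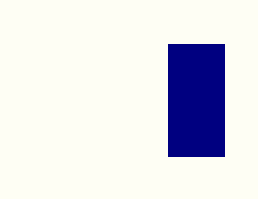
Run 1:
x0 = 168, y0 = 44, x1 = 224, y1 = 156, fill = 'navy'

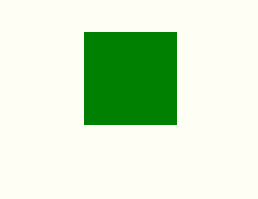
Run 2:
x0 = 84
y0 = 32
x1 = 176
y1 = 124
fill = 'green'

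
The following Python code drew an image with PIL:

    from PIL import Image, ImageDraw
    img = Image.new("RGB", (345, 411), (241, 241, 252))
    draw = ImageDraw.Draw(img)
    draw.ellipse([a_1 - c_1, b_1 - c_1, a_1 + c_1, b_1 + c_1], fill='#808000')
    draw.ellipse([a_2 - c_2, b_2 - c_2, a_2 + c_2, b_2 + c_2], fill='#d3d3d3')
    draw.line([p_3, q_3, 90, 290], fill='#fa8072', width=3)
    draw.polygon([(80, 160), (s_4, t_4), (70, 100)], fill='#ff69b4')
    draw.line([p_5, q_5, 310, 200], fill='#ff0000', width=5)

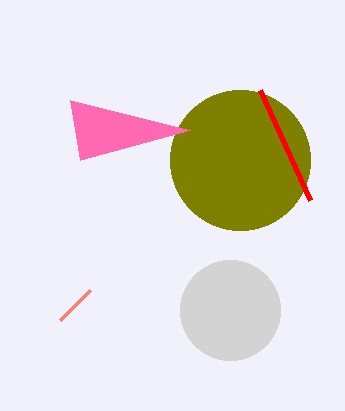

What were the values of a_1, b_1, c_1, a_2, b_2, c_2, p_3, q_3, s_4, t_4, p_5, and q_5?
a_1 = 240; b_1 = 160; c_1 = 70; a_2 = 230; b_2 = 310; c_2 = 50; p_3 = 60; q_3 = 320; s_4 = 190; t_4 = 130; p_5 = 260; q_5 = 90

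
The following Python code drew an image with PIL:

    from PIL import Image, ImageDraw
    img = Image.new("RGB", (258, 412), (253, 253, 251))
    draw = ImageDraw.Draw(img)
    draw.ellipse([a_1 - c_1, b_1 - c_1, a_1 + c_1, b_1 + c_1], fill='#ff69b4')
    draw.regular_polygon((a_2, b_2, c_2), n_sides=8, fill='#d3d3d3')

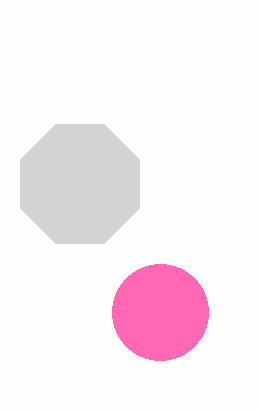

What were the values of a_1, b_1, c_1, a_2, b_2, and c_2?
a_1 = 160, b_1 = 312, c_1 = 48, a_2 = 80, b_2 = 184, c_2 = 64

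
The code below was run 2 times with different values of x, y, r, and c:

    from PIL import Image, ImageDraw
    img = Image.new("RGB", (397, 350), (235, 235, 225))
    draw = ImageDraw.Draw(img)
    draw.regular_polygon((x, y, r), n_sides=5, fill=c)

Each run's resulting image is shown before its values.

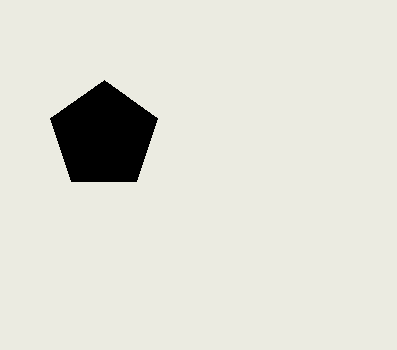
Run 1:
x = 104
y = 136
r = 56
c = 'black'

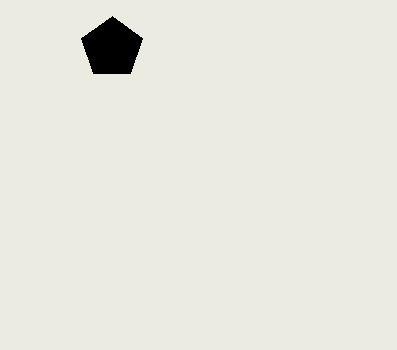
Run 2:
x = 112, y = 48, r = 32, c = 'black'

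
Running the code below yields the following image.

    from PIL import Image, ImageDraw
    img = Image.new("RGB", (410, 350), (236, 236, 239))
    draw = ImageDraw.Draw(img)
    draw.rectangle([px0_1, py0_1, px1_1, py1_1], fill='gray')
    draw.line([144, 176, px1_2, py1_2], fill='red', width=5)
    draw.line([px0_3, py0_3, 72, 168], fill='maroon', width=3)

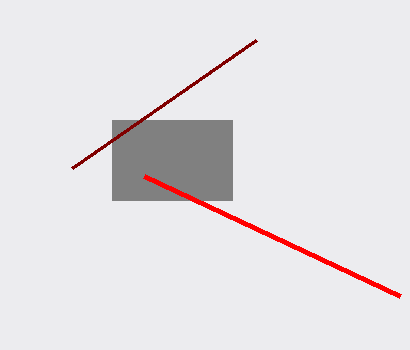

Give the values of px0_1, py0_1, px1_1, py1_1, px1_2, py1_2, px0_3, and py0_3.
px0_1 = 112, py0_1 = 120, px1_1 = 232, py1_1 = 200, px1_2 = 400, py1_2 = 296, px0_3 = 256, py0_3 = 40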